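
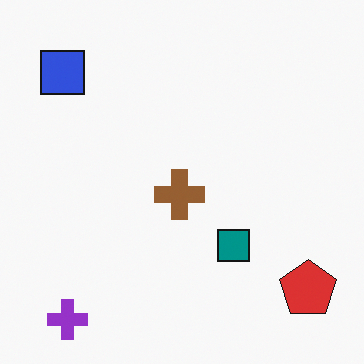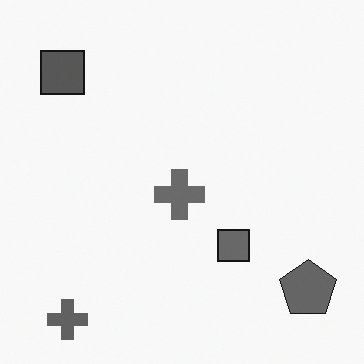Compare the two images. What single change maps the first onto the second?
This is the original image converted to grayscale.

All color is removed — every shape is now a shade of grey.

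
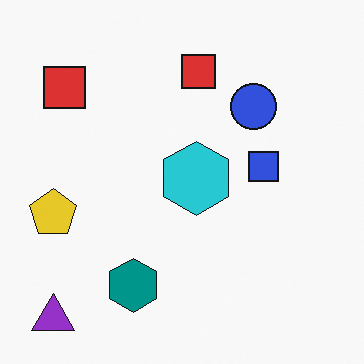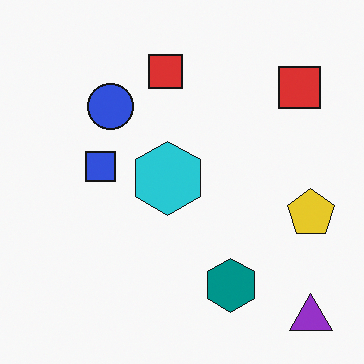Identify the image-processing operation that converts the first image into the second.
This is the original image flipped horizontally (left ↔ right).

The yellow pentagon is in the left of the first image and the right of the second — shapes on opposite sides of the vertical midline have swapped in a mirror flip.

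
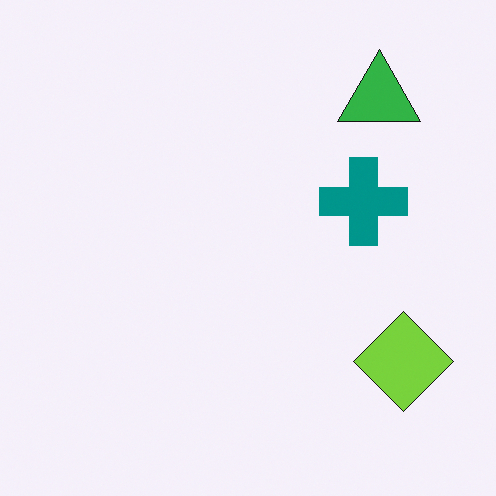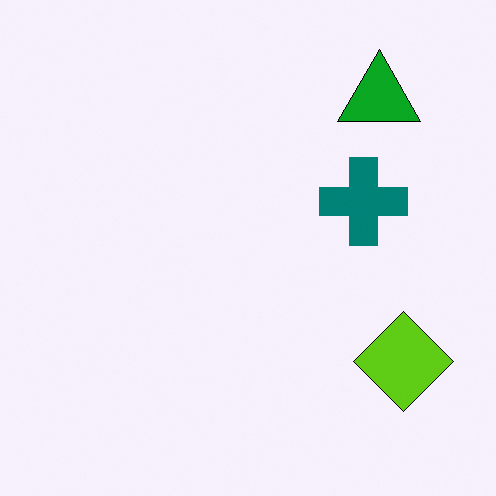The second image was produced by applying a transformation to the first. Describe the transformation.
The transformation is: given slightly increased contrast.

Tones are pushed away from mid-grey across the whole image — a global contrast change.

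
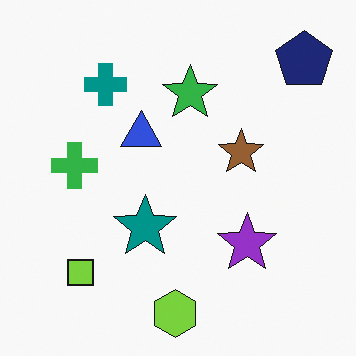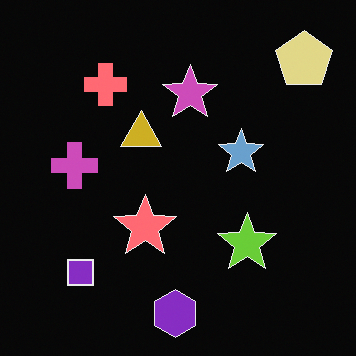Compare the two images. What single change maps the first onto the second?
This is the original image color-inverted (negative).

The light background has become dark and every shape's color is its complement — a photographic negative.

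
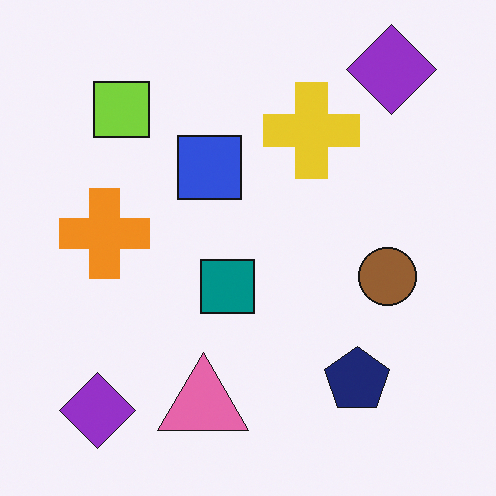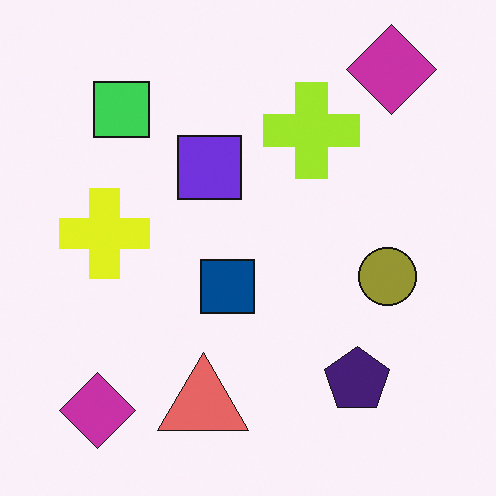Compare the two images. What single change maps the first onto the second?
The image was hue-shifted by a small amount.

Every shape's color has rotated by the same amount around the hue wheel — a uniform hue shift.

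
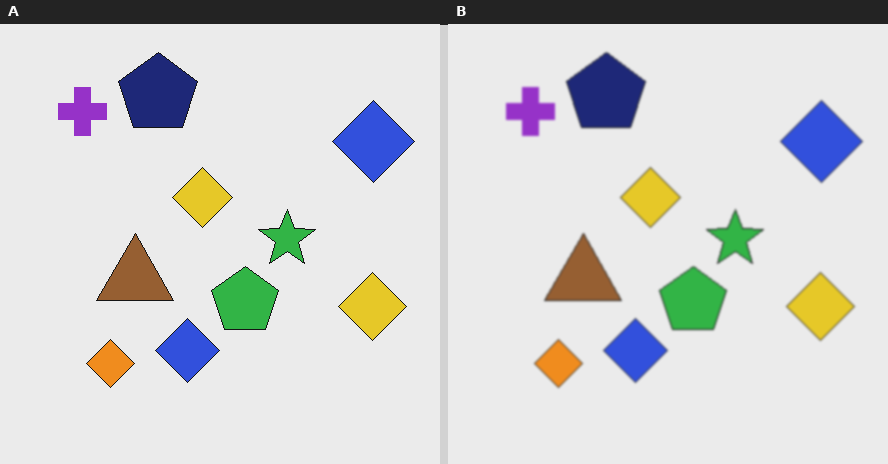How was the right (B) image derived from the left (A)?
This is the original image slightly softened.

Shape edges and outlines are uniformly softened across the whole image.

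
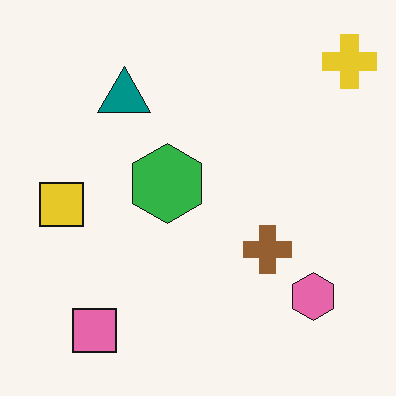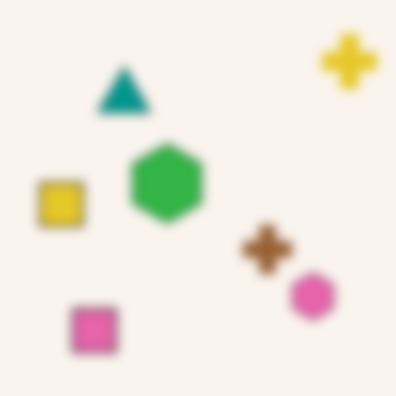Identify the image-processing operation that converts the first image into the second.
It was heavily blurred.

Shape edges and outlines are uniformly softened across the whole image.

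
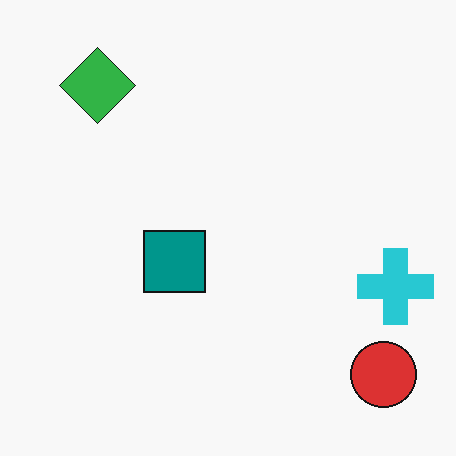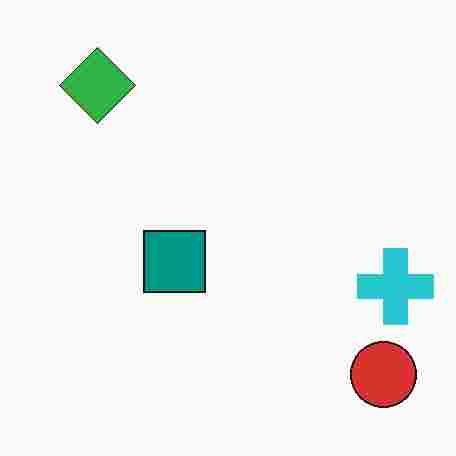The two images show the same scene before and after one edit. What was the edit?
Degraded with heavy JPEG compression.

Blocky 8×8 compression artifacts appear around shape edges and the flat background shows ringing — characteristic JPEG degradation.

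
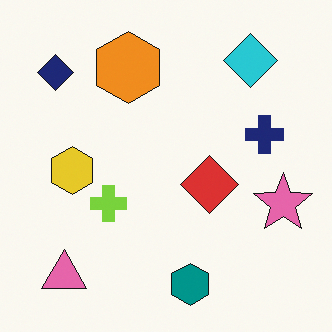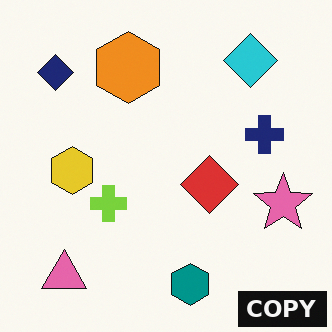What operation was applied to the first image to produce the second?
The second image is the first watermarked with the text "COPY" in the lower-right corner.

A dark label reading "COPY" appears in the lower-right corner.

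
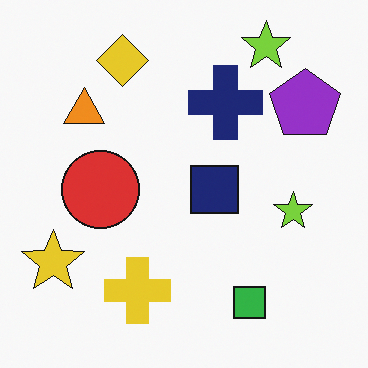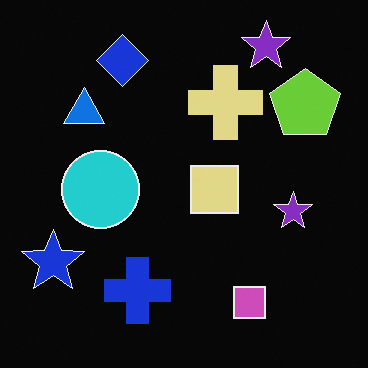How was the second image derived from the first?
The image was color-inverted (negative).

The light background has become dark and every shape's color is its complement — a photographic negative.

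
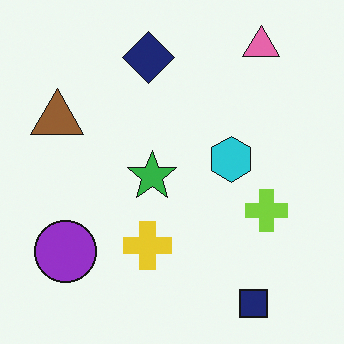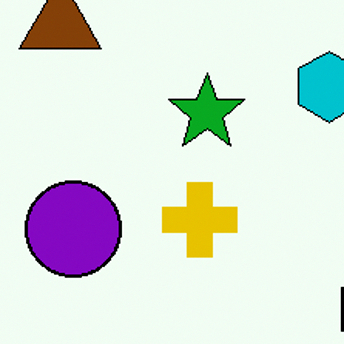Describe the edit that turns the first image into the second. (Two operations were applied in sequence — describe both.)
This is the original image cropped slightly and scaled back up, then given slightly increased contrast.

The visible shapes are larger and the field of view is narrower; shapes near the original edges may be partly or wholly outside the frame — a crop-and-rescale. Tones are pushed away from mid-grey across the whole image — a global contrast change.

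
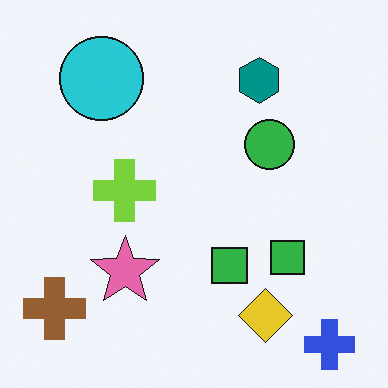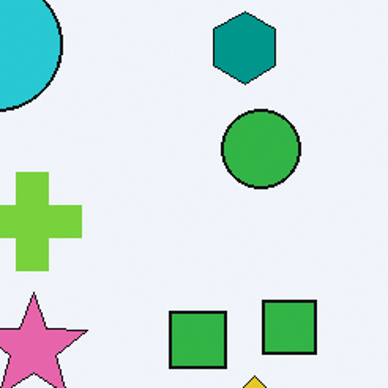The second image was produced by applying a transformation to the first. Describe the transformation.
It was cropped to a modestly smaller region and rescaled.

The visible shapes are larger and the field of view is narrower; shapes near the original edges may be partly or wholly outside the frame — a crop-and-rescale.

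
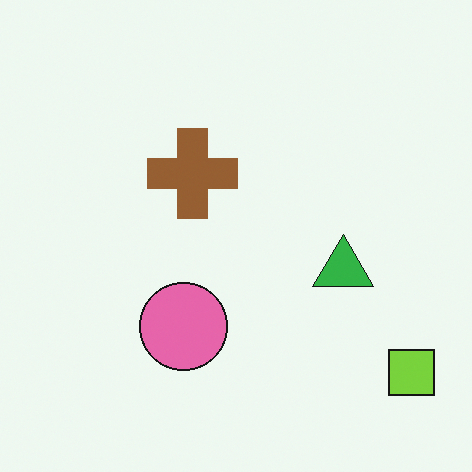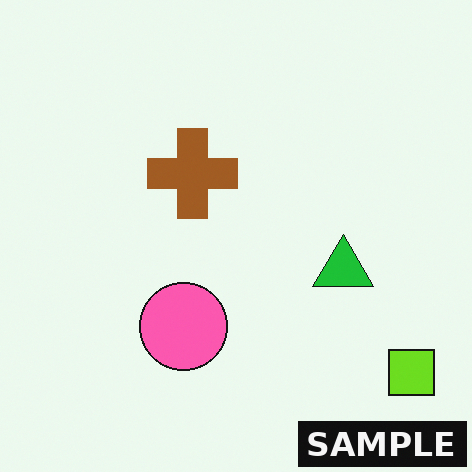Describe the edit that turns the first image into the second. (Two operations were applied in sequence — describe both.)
It was slightly oversaturated, then watermarked with the text "SAMPLE" in the lower-right corner.

All colors are more vivid — a global saturation change. A dark label reading "SAMPLE" appears in the lower-right corner.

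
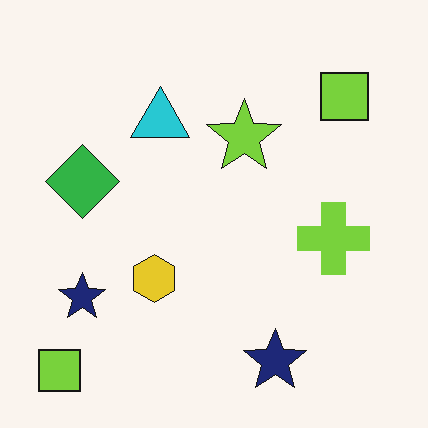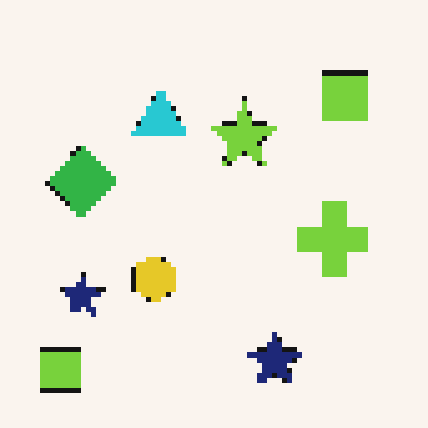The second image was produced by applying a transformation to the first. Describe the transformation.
This is the original image mildly pixelated.

Shapes are reduced to large square blocks; fine edges and outlines are lost — a downscale-then-upscale (mosaic) effect.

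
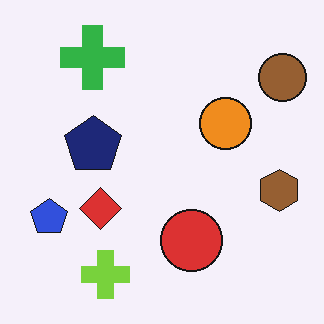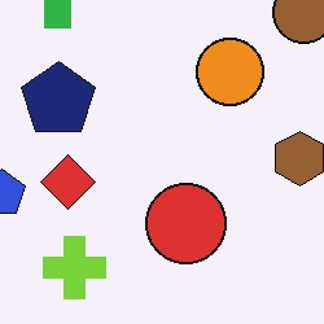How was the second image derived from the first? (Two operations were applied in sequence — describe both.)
The image was cropped slightly and scaled back up, then JPEG-compressed with visible artifacts.

The visible shapes are larger and the field of view is narrower; shapes near the original edges may be partly or wholly outside the frame — a crop-and-rescale. Blocky 8×8 compression artifacts appear around shape edges and the flat background shows ringing — characteristic JPEG degradation.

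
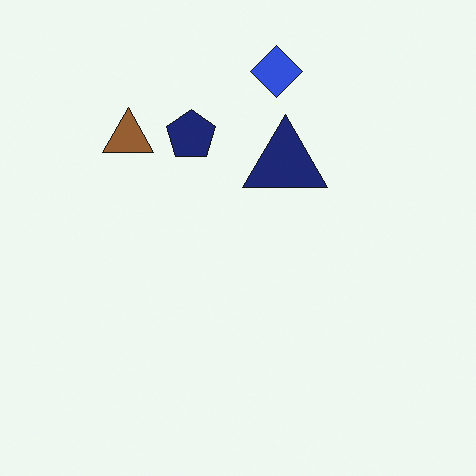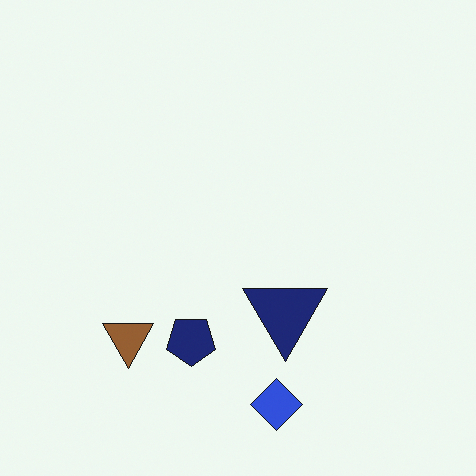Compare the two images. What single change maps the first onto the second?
The transformation is: flipped vertically (top ↔ bottom).

The blue diamond is in the top of the first image and the bottom of the second — shapes on opposite sides of the horizontal midline have swapped in a mirror flip.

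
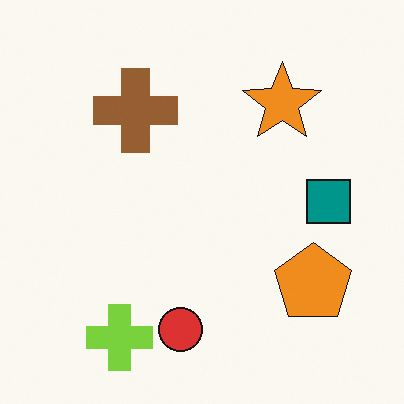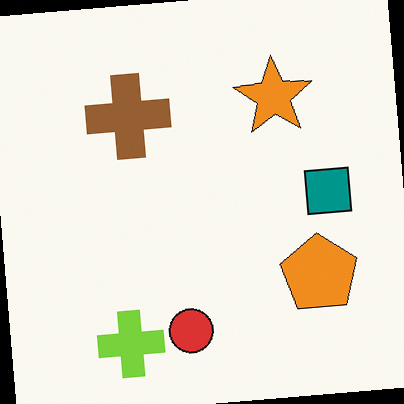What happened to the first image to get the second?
Rotated counter-clockwise by a slight angle.

Every shape is tilted by the same angle and the image corners show triangular fill wedges — a whole-image rotation by a non-right angle.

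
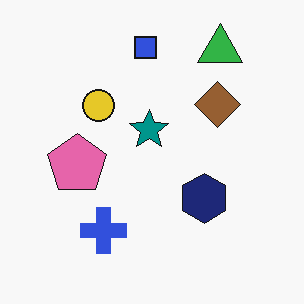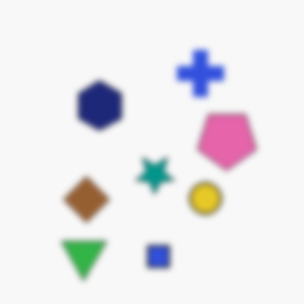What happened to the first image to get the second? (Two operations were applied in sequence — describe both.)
Rotated 180°, then noticeably gaussian-blurred.

The green triangle sits in the top-right of the first image and the bottom-left of the second — consistent with a whole-image 180° rotation. Shape edges and outlines are uniformly softened across the whole image.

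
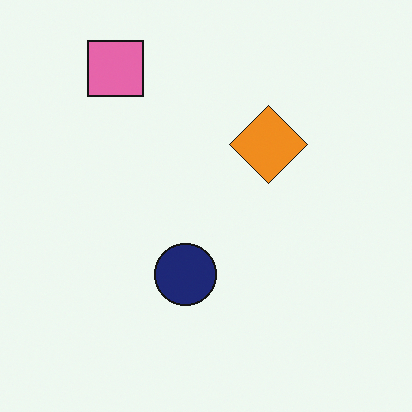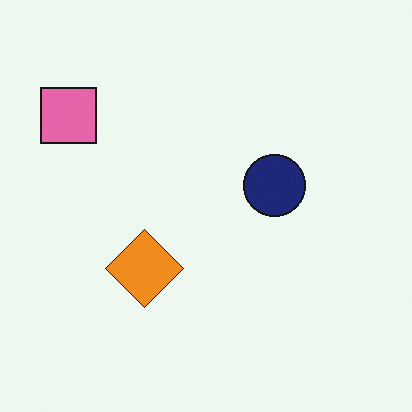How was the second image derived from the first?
Transposed (reflected across the top-left ↔ bottom-right diagonal).

Shapes have swapped their row and column positions — what was in the top-right is now in the bottom-left — a diagonal reflection.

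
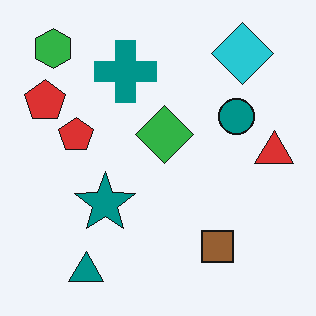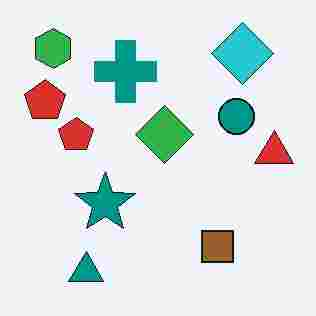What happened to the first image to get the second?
Degraded with heavy JPEG compression.

Blocky 8×8 compression artifacts appear around shape edges and the flat background shows ringing — characteristic JPEG degradation.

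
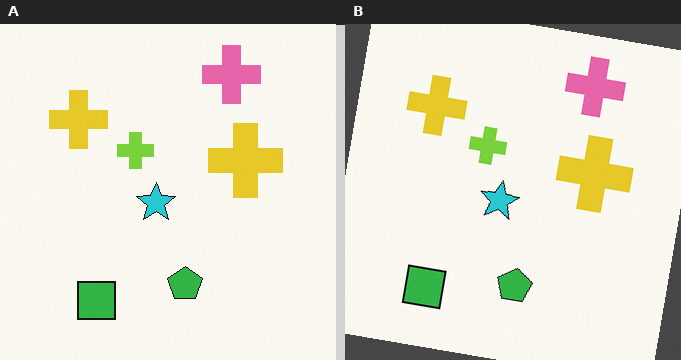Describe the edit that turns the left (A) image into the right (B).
This is the original image rotated clockwise by a small amount.

Every shape is tilted by the same angle and the image corners show triangular fill wedges — a whole-image rotation by a non-right angle.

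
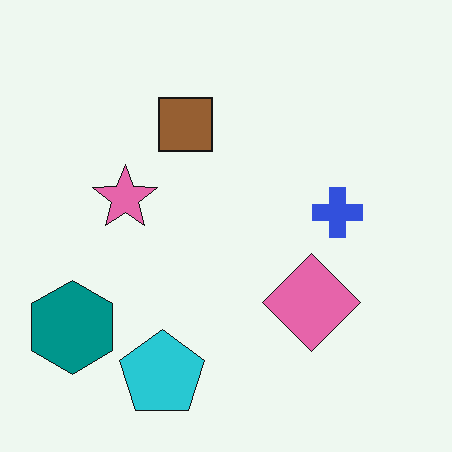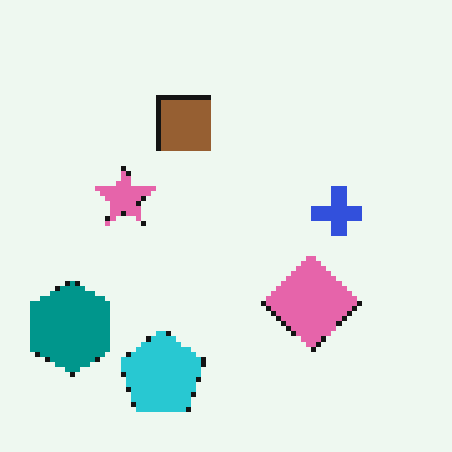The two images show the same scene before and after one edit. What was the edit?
The image was lightly pixelated (a mild mosaic effect).

Shapes are reduced to large square blocks; fine edges and outlines are lost — a downscale-then-upscale (mosaic) effect.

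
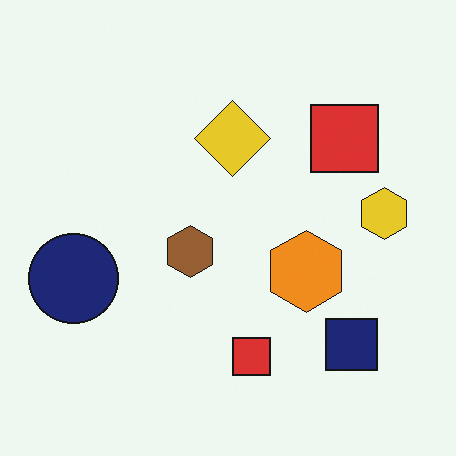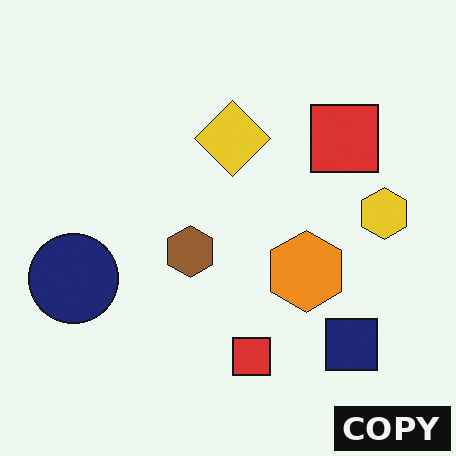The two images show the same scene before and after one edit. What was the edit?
The image was watermarked with the text "COPY" in the lower-right corner.

A dark label reading "COPY" appears in the lower-right corner.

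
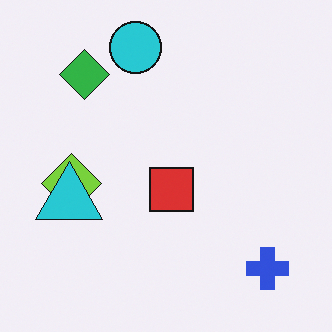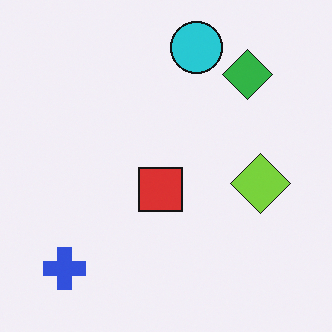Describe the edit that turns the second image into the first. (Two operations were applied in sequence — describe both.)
It was flipped horizontally (left ↔ right), then overlaid with an additional cyan triangle.

The blue cross is in the bottom-left of the second image and the bottom-right of the first — shapes on opposite sides of the vertical midline have swapped in a mirror flip. A cyan triangle appears in the first image that is absent from the second.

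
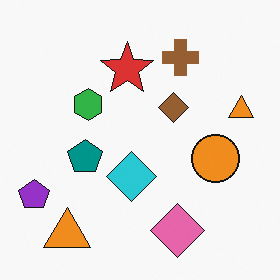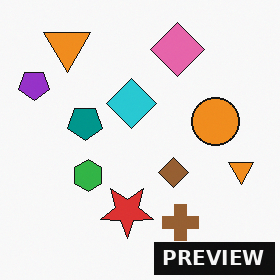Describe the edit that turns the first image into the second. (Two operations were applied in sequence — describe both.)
The second image is the first flipped vertically (top ↔ bottom), then watermarked with the text "PREVIEW" in the lower-right corner.

The pink diamond is in the bottom of the first image and the top of the second — shapes on opposite sides of the horizontal midline have swapped in a mirror flip. A dark label reading "PREVIEW" appears in the lower-right corner.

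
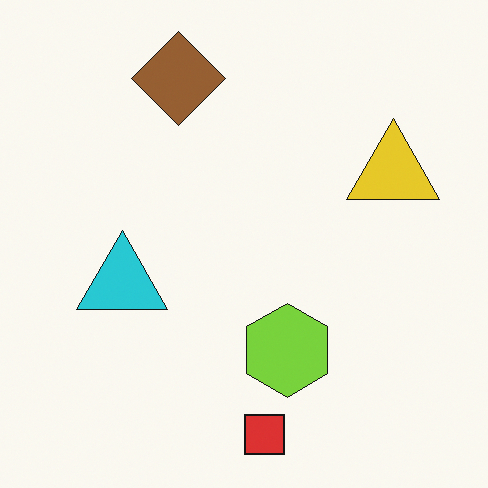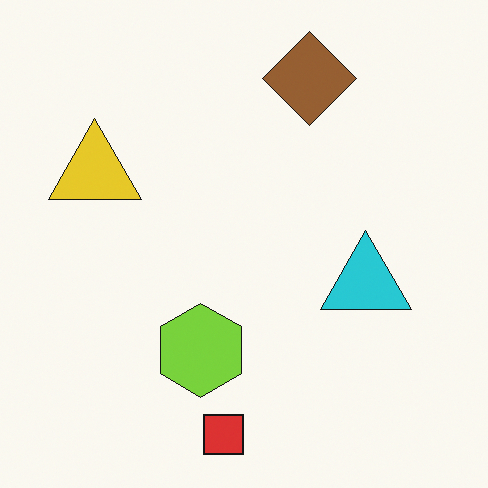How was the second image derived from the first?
This is the original image flipped horizontally (left ↔ right).

The yellow triangle is in the right of the first image and the left of the second — shapes on opposite sides of the vertical midline have swapped in a mirror flip.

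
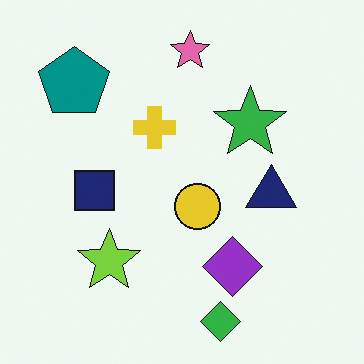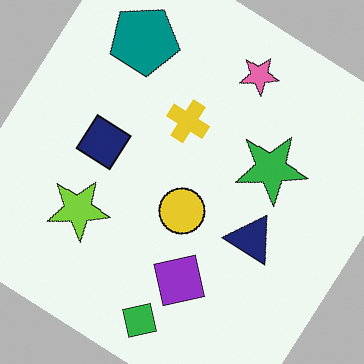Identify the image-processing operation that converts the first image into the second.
It was rotated clockwise by a large amount — several tens of degrees.

Every shape is tilted by the same angle and the image corners show triangular fill wedges — a whole-image rotation by a non-right angle.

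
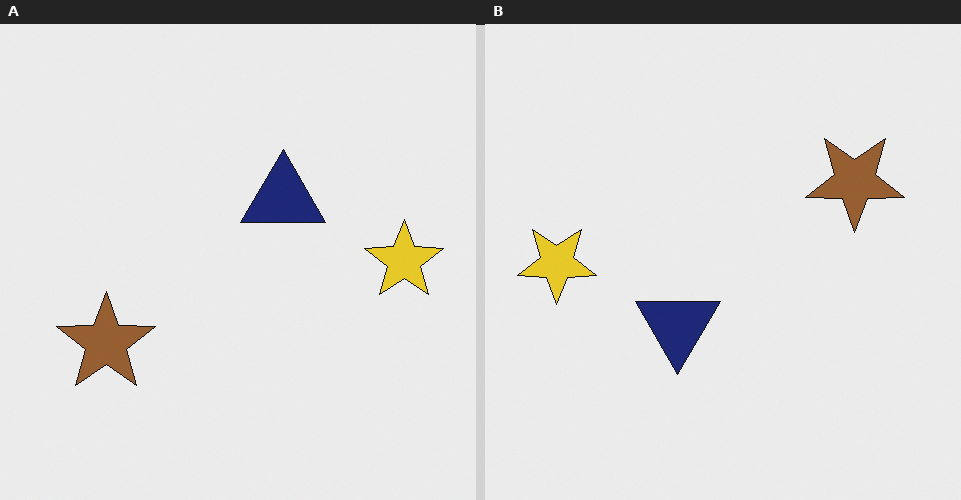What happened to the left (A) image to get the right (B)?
This is the original image rotated 180°.

The yellow star sits in the right of the left (A) image and the left of the right (B) — consistent with a whole-image 180° rotation.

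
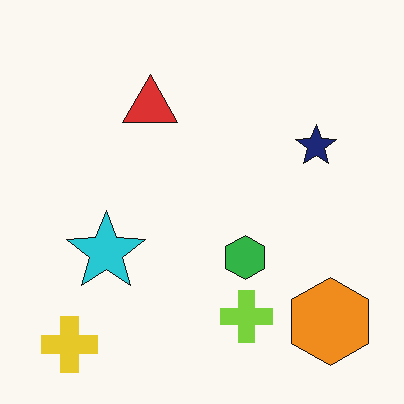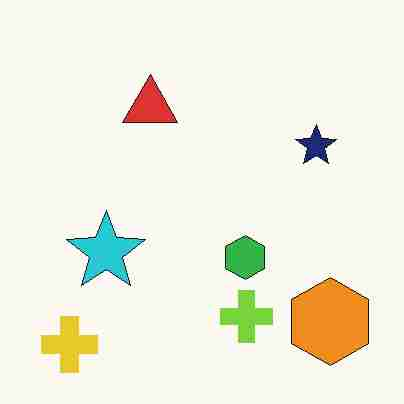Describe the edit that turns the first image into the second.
It was degraded with heavy JPEG compression.

Blocky 8×8 compression artifacts appear around shape edges and the flat background shows ringing — characteristic JPEG degradation.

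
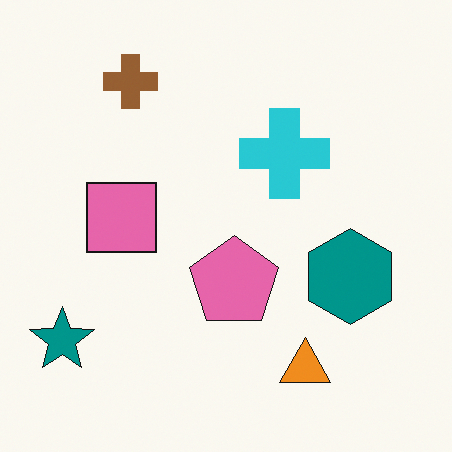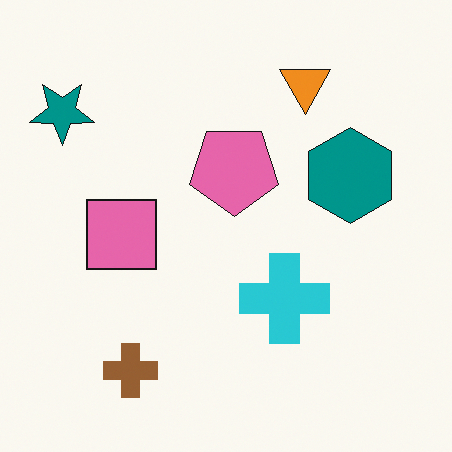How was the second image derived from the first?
It was flipped vertically (top ↔ bottom).

The brown cross is in the top-left of the first image and the bottom-left of the second — shapes on opposite sides of the horizontal midline have swapped in a mirror flip.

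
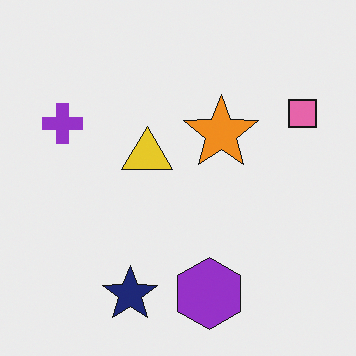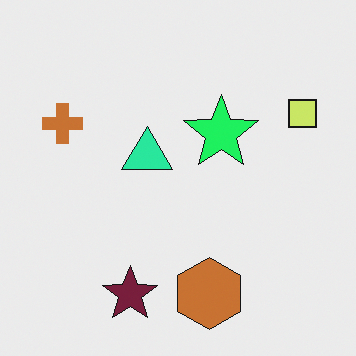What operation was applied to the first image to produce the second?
The transformation is: hue-shifted noticeably.

Every shape's color has rotated by the same amount around the hue wheel — a uniform hue shift.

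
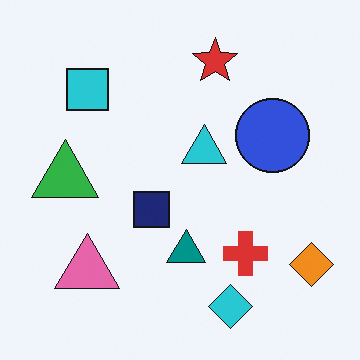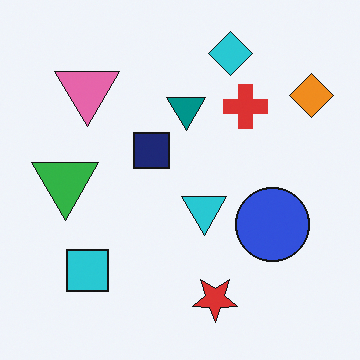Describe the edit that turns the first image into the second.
The second image is the first flipped vertically (top ↔ bottom).

The cyan diamond is in the bottom of the first image and the top of the second — shapes on opposite sides of the horizontal midline have swapped in a mirror flip.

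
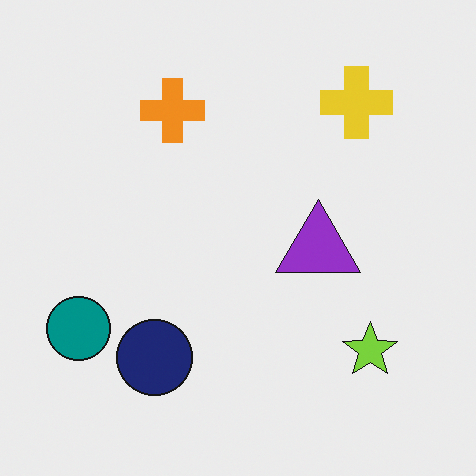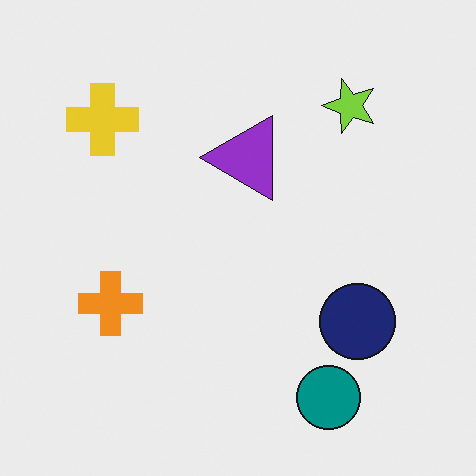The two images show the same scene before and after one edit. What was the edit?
Rotated 90° counter-clockwise.

The teal circle sits in the bottom-left of the first image and the bottom-right of the second — consistent with a whole-image 90° counter-clockwise rotation.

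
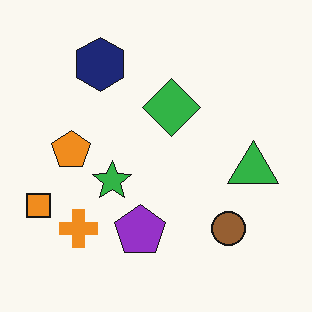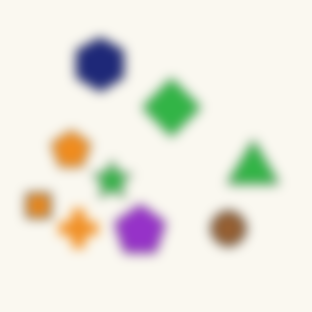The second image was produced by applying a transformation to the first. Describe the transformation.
This is the original image strongly gaussian-blurred.

Shape edges and outlines are uniformly softened across the whole image.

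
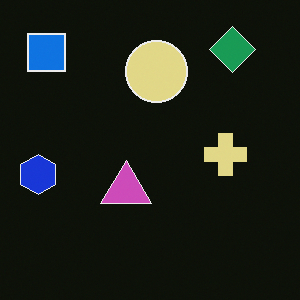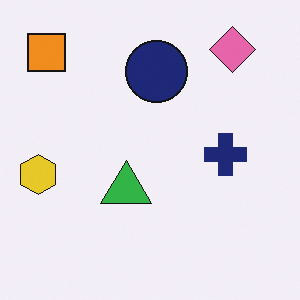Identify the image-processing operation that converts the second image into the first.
Color-inverted (negative).

The light background has become dark and every shape's color is its complement — a photographic negative.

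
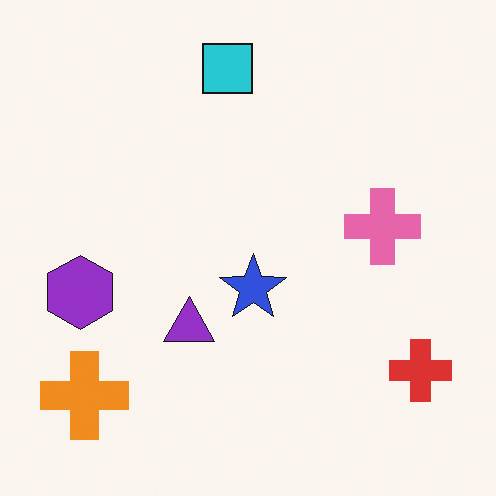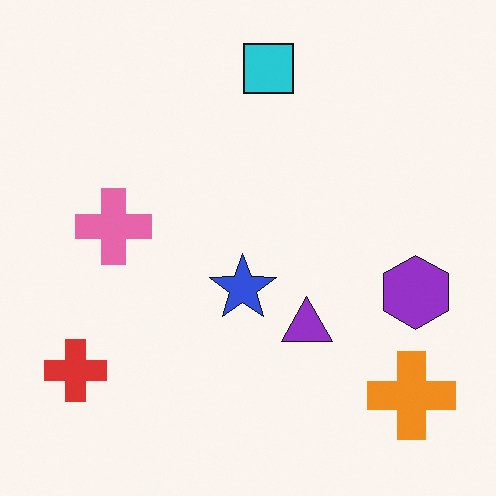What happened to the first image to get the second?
The transformation is: flipped horizontally (left ↔ right).

The red cross is in the bottom-right of the first image and the bottom-left of the second — shapes on opposite sides of the vertical midline have swapped in a mirror flip.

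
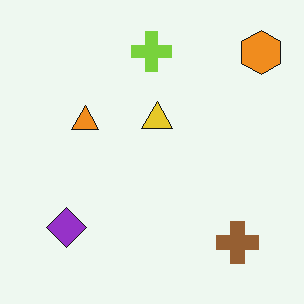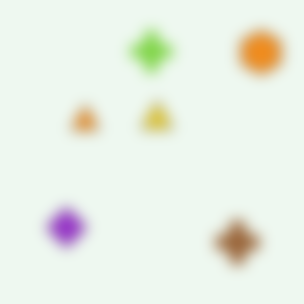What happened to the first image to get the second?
The image was heavily blurred.

Shape edges and outlines are uniformly softened across the whole image.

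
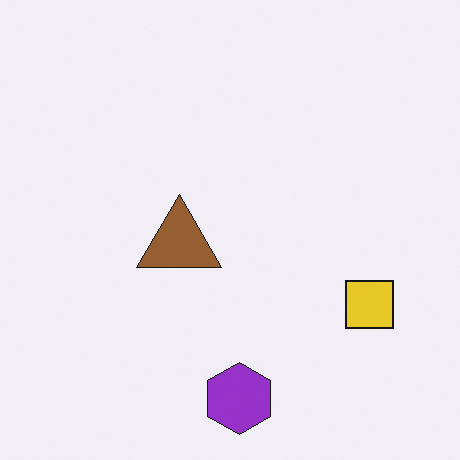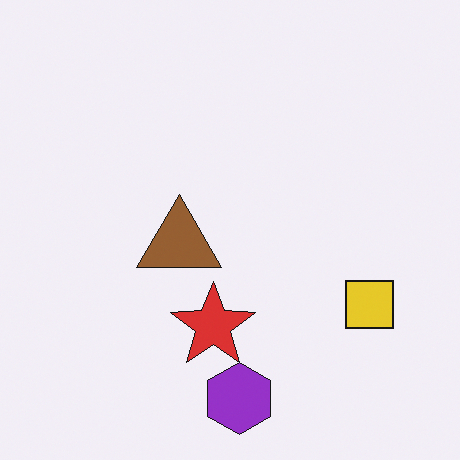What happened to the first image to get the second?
It was overlaid with an additional red star.

A red star appears in the second image that is absent from the first.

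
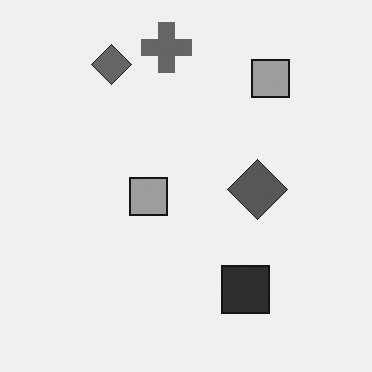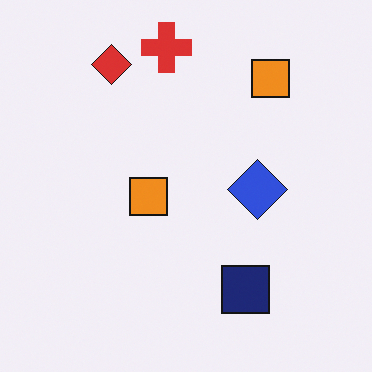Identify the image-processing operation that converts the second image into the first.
Converted to grayscale.

All color is removed — every shape is now a shade of grey.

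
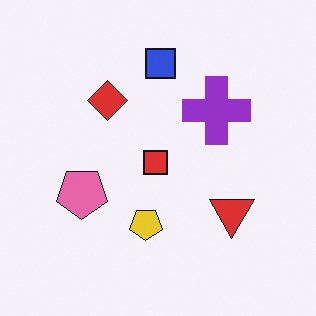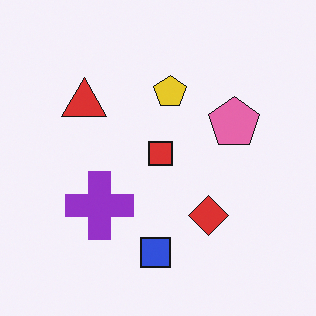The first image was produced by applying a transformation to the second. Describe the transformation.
Rotated 180°.

The blue square sits in the bottom of the second image and the top of the first — consistent with a whole-image 180° rotation.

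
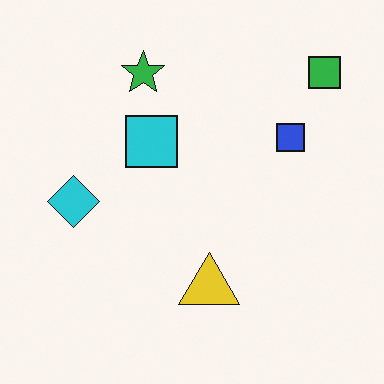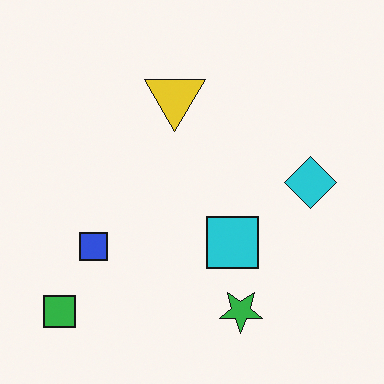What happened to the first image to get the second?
The transformation is: rotated 180°.

The green square sits in the top-right of the first image and the bottom-left of the second — consistent with a whole-image 180° rotation.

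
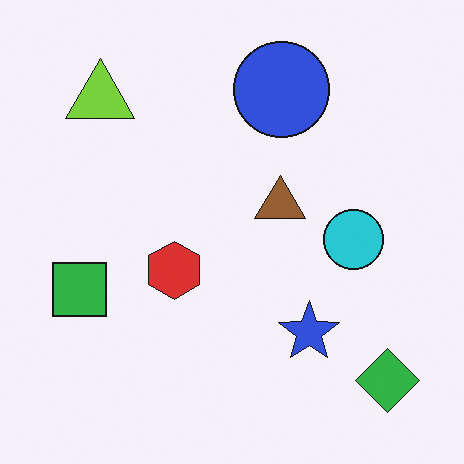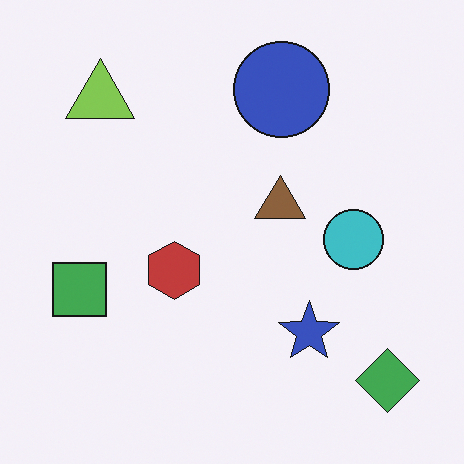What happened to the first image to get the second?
The second image is the first slightly desaturated.

All colors are more muted and greyish — a global saturation change.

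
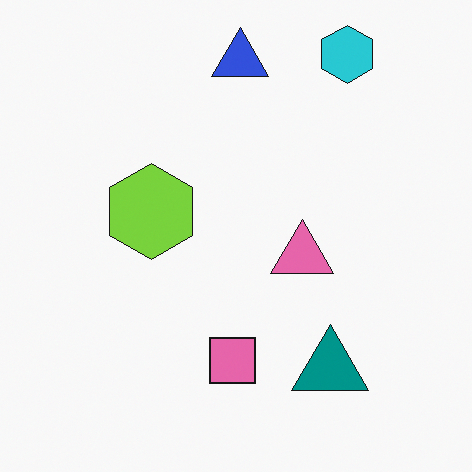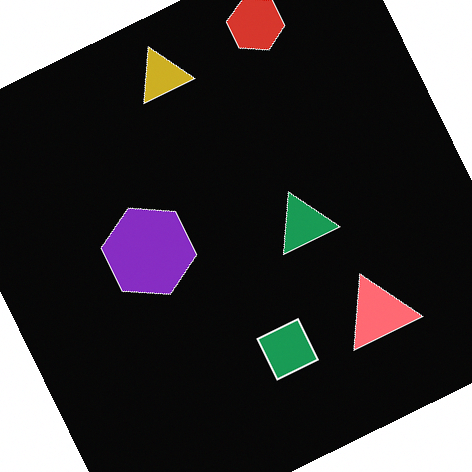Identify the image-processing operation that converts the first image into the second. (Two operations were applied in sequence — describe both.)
This is the original image rotated counter-clockwise by a moderate amount, then color-inverted (negative).

Every shape is tilted by the same angle and the image corners show triangular fill wedges — a whole-image rotation by a non-right angle. The light background has become dark and every shape's color is its complement — a photographic negative.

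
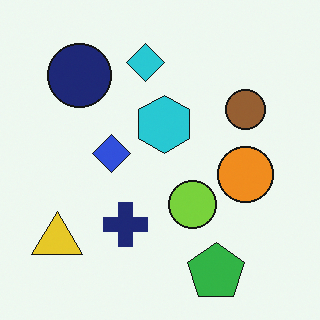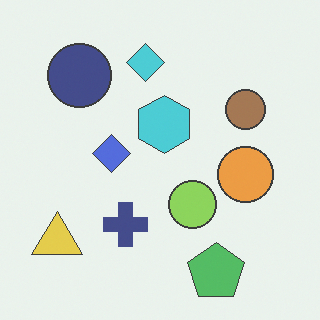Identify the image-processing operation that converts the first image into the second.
The image was given slightly reduced contrast.

Tones are pushed toward mid-grey across the whole image — a global contrast change.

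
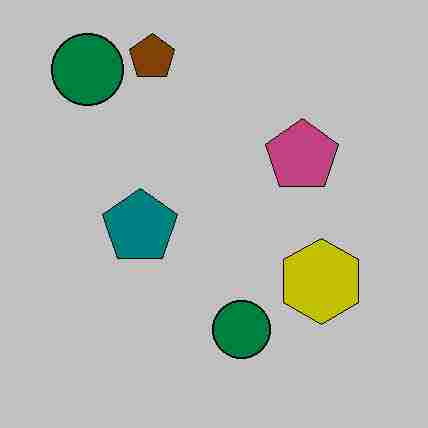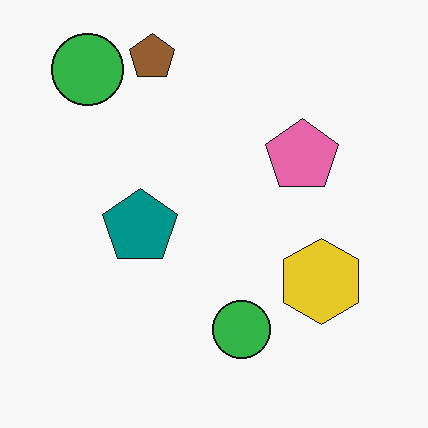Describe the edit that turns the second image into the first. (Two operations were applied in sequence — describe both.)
The transformation is: aggressively posterized, then degraded with heavy JPEG compression.

Each flat color has snapped to a coarser quantized level — most visibly, the near-white background has dropped to a flat grey. Blocky 8×8 compression artifacts appear around shape edges and the flat background shows ringing — characteristic JPEG degradation.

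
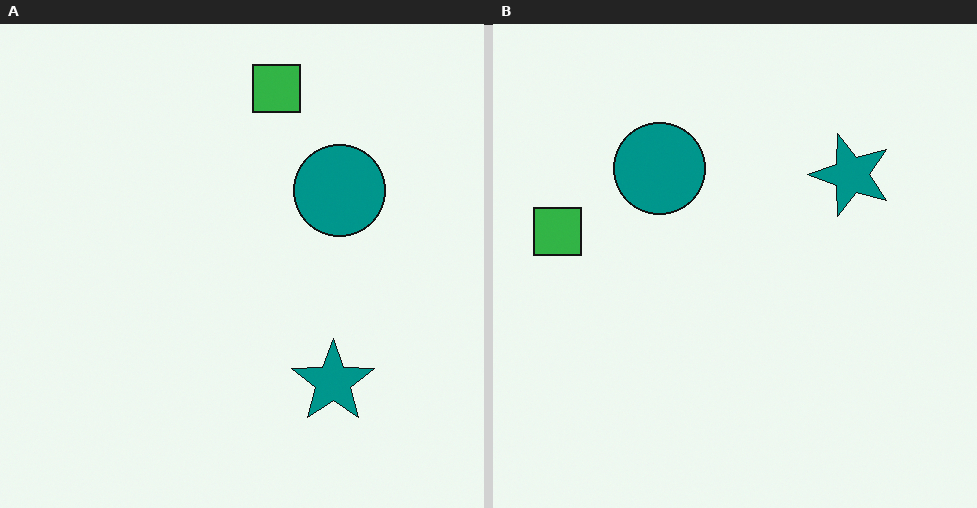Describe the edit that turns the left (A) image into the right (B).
Rotated 90° counter-clockwise.

The green square sits in the top of the left (A) image and the left of the right (B) — consistent with a whole-image 90° counter-clockwise rotation.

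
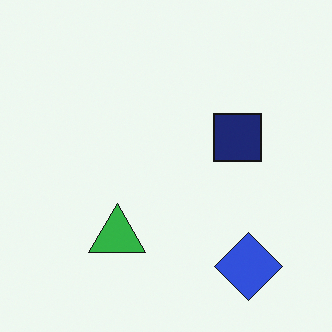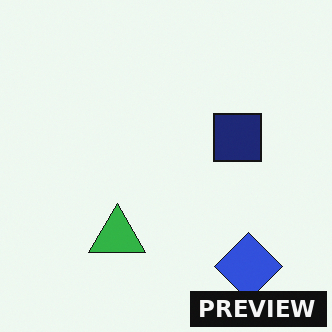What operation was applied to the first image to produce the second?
Watermarked with the text "PREVIEW" in the lower-right corner.

A dark label reading "PREVIEW" appears in the lower-right corner.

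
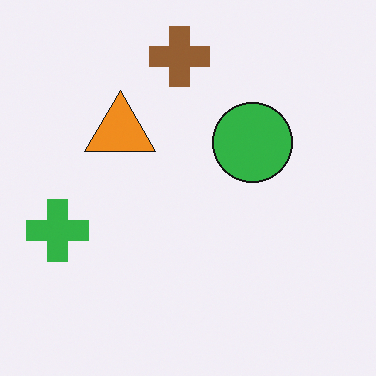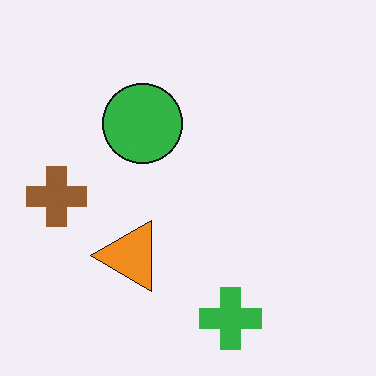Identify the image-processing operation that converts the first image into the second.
The image was rotated 90° counter-clockwise.

The green cross sits in the left of the first image and the bottom of the second — consistent with a whole-image 90° counter-clockwise rotation.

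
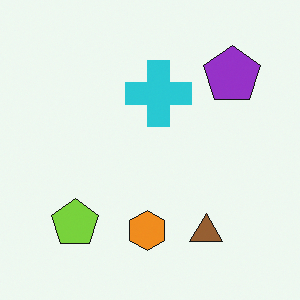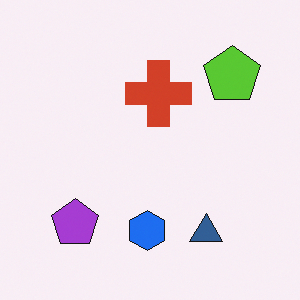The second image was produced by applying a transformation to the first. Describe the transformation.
It was hue-shifted through roughly half the color wheel.

Every shape's color has rotated by the same amount around the hue wheel — a uniform hue shift.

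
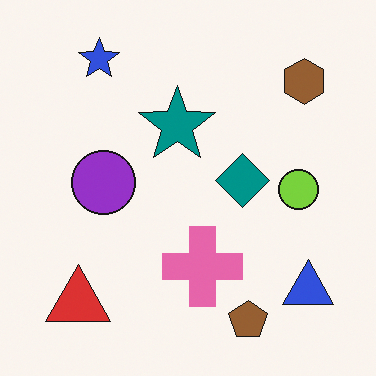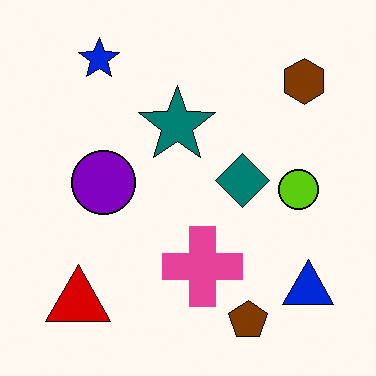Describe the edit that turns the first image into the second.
Given slightly increased contrast.

Tones are pushed away from mid-grey across the whole image — a global contrast change.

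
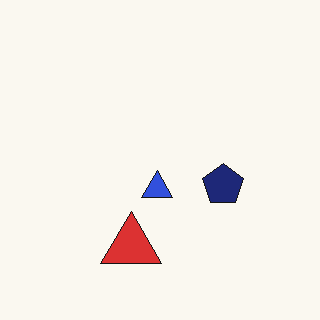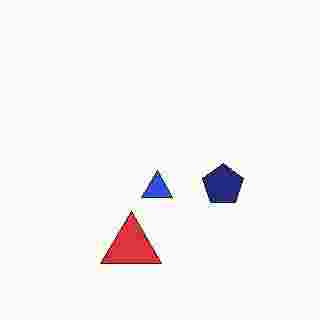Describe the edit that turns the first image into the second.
Heavily JPEG-compressed with obvious blocking artifacts.

Blocky 8×8 compression artifacts appear around shape edges and the flat background shows ringing — characteristic JPEG degradation.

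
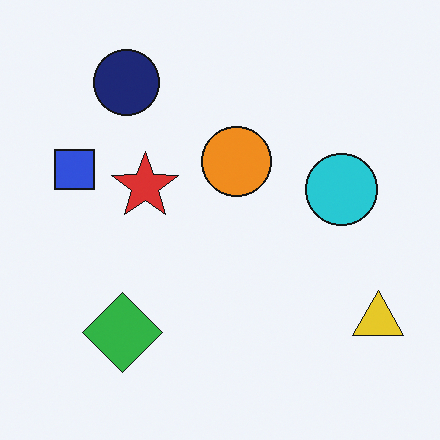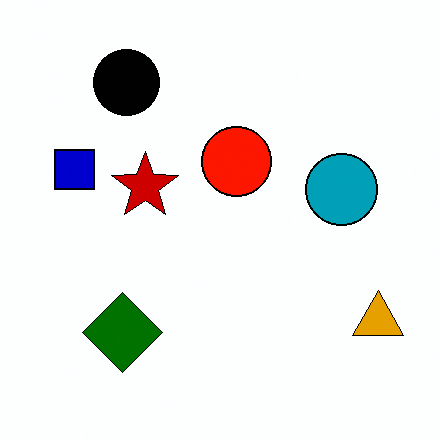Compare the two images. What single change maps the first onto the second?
The image was boosted in contrast.

Tones are pushed away from mid-grey across the whole image — a global contrast change.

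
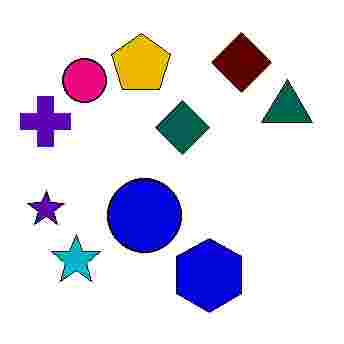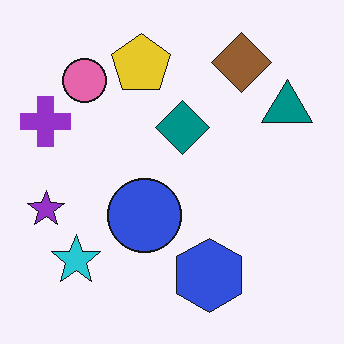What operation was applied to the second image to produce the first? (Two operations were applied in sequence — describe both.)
This is the original image boosted in contrast, then degraded with heavy JPEG compression.

Tones are pushed away from mid-grey across the whole image — a global contrast change. Blocky 8×8 compression artifacts appear around shape edges and the flat background shows ringing — characteristic JPEG degradation.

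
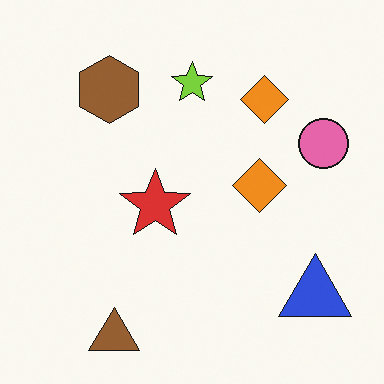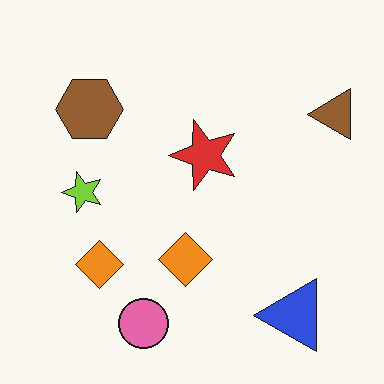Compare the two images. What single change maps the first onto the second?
The transformation is: transposed (reflected across the top-left ↔ bottom-right diagonal).

Shapes have swapped their row and column positions — what was in the top-right is now in the bottom-left — a diagonal reflection.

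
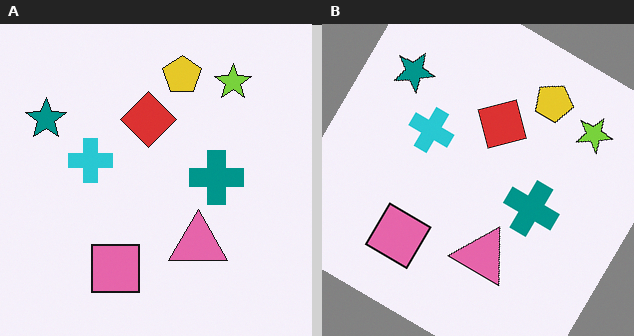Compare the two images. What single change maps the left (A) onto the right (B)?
The image was rotated clockwise by a large amount — several tens of degrees.

Every shape is tilted by the same angle and the image corners show triangular fill wedges — a whole-image rotation by a non-right angle.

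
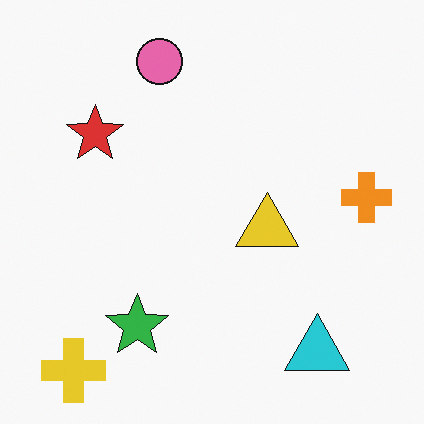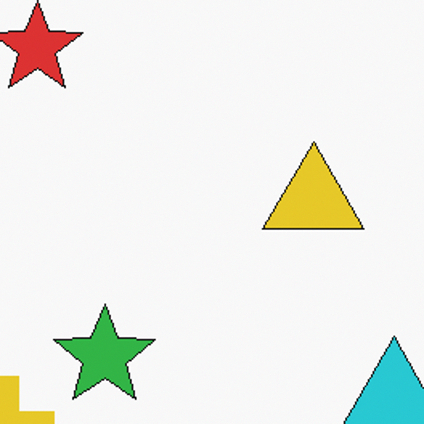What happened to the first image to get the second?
This is the original image cropped to a modestly smaller region and rescaled.

The visible shapes are larger and the field of view is narrower; shapes near the original edges may be partly or wholly outside the frame — a crop-and-rescale.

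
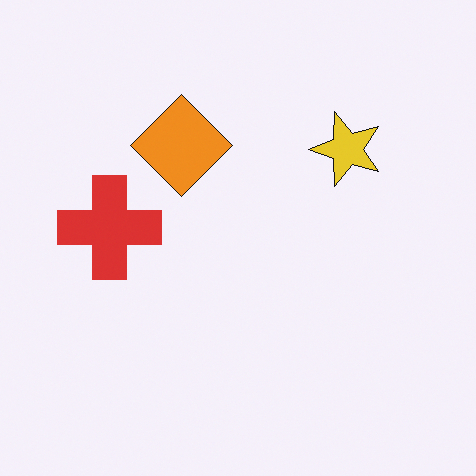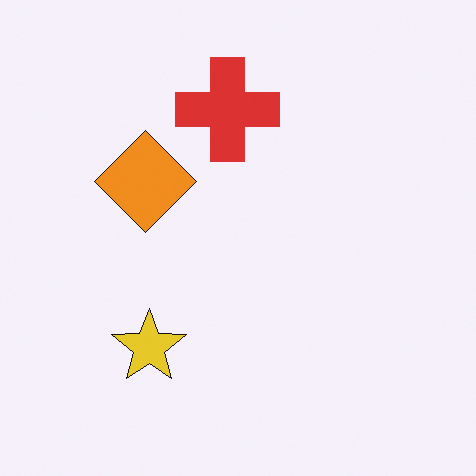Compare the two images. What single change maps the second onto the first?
The transformation is: transposed (reflected across the top-left ↔ bottom-right diagonal).

Shapes have swapped their row and column positions — what was in the top-right is now in the bottom-left — a diagonal reflection.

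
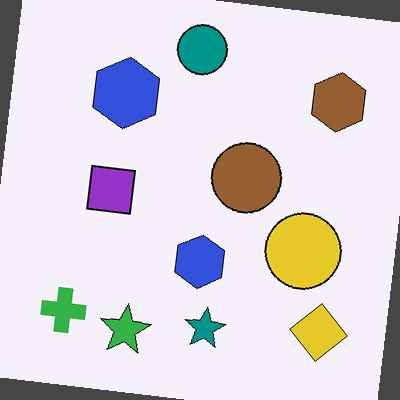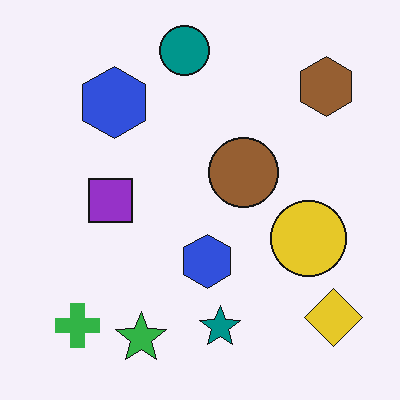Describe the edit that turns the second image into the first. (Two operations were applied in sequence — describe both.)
This is the original image rotated clockwise by a few degrees, then JPEG-compressed with visible artifacts.

Every shape is tilted by the same angle and the image corners show triangular fill wedges — a whole-image rotation by a non-right angle. Blocky 8×8 compression artifacts appear around shape edges and the flat background shows ringing — characteristic JPEG degradation.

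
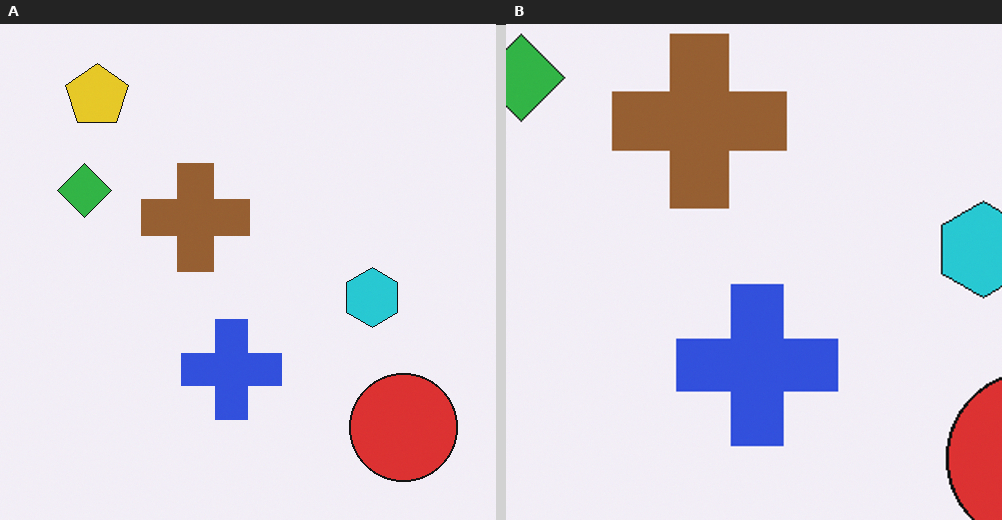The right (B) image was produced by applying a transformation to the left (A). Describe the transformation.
Cropped slightly and scaled back up.

The visible shapes are larger and the field of view is narrower; shapes near the original edges may be partly or wholly outside the frame — a crop-and-rescale.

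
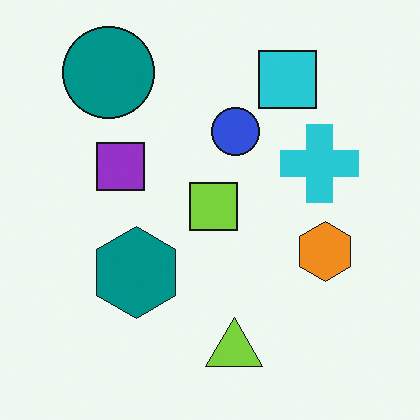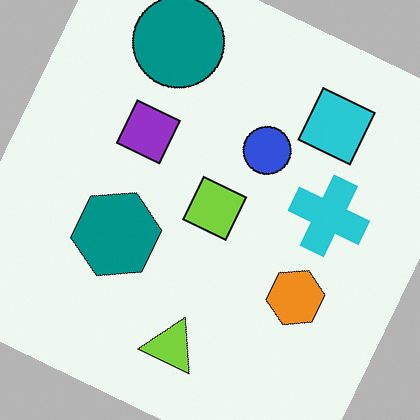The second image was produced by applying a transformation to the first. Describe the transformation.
Rotated clockwise by a moderate amount.

Every shape is tilted by the same angle and the image corners show triangular fill wedges — a whole-image rotation by a non-right angle.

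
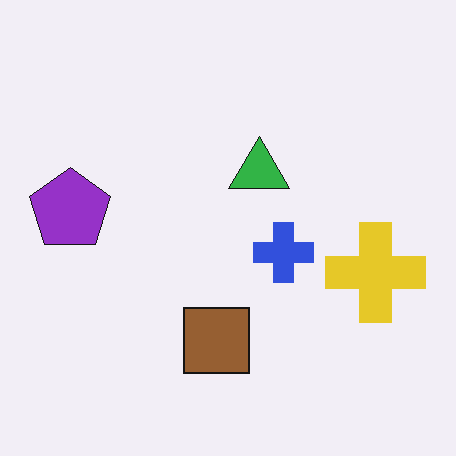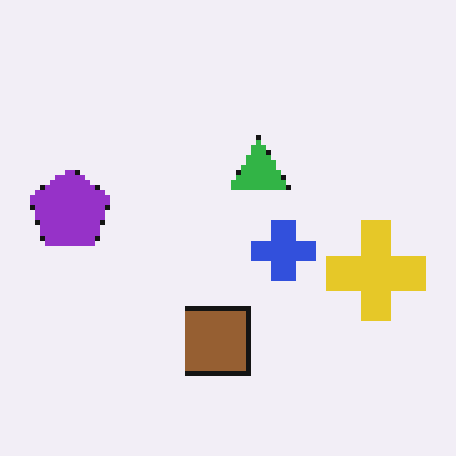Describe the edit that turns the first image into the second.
The image was lightly pixelated (a mild mosaic effect).

Shapes are reduced to large square blocks; fine edges and outlines are lost — a downscale-then-upscale (mosaic) effect.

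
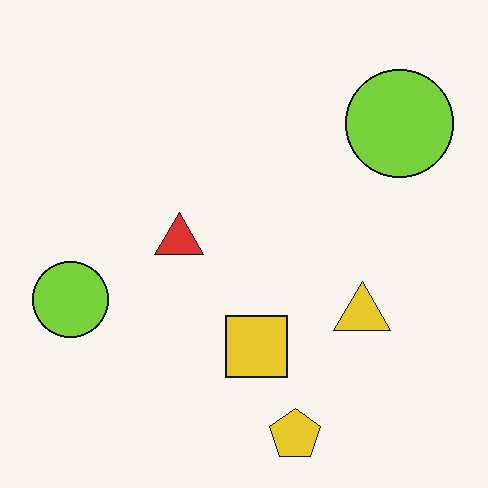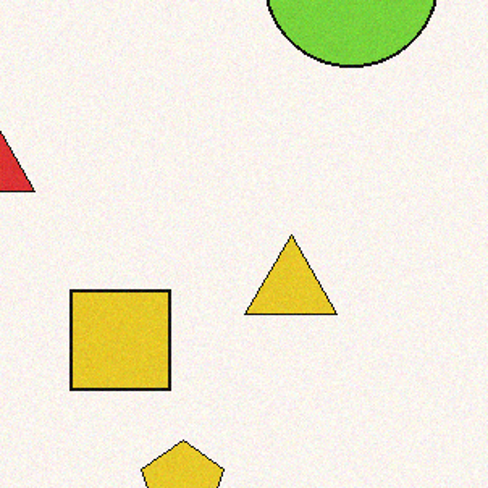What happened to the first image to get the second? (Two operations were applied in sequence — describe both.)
The second image is the first degraded with a light layer of grain, then cropped to a modestly smaller region and rescaled.

Random speckle covers the whole image, including the flat background. The visible shapes are larger and the field of view is narrower; shapes near the original edges may be partly or wholly outside the frame — a crop-and-rescale.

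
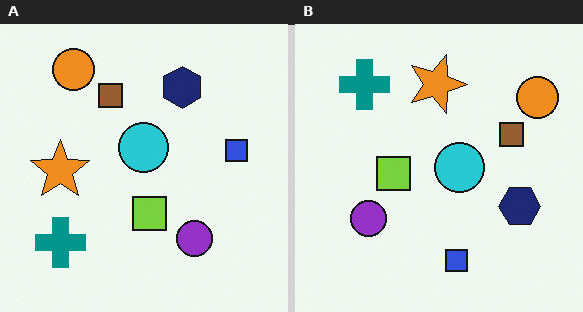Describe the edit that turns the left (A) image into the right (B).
This is the original image rotated 90° clockwise.

The orange circle sits in the top-left of the left (A) image and the top-right of the right (B) — consistent with a whole-image 90° clockwise rotation.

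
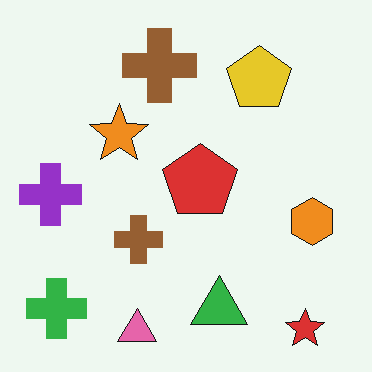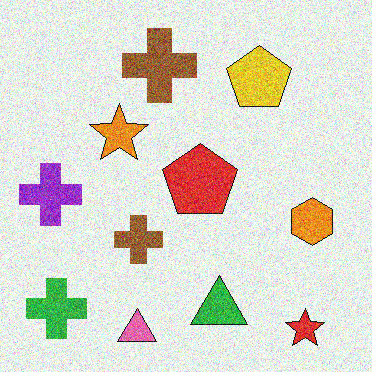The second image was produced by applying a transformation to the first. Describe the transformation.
Degraded with strong gaussian noise.

Random speckle covers the whole image, including the flat background.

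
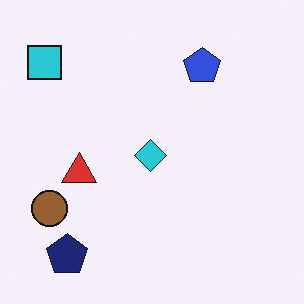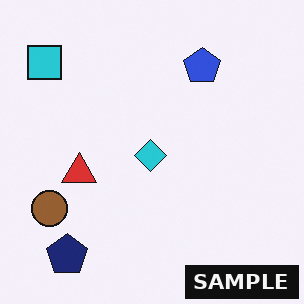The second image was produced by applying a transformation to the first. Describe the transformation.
The image was watermarked with the text "SAMPLE" in the lower-right corner.

A dark label reading "SAMPLE" appears in the lower-right corner.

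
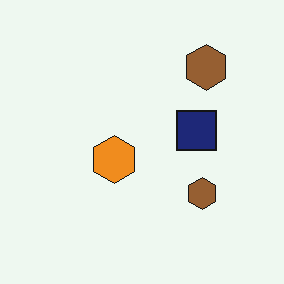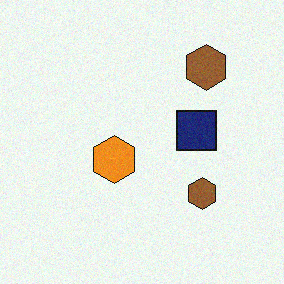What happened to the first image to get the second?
The image was degraded with a light layer of grain.

Random speckle covers the whole image, including the flat background.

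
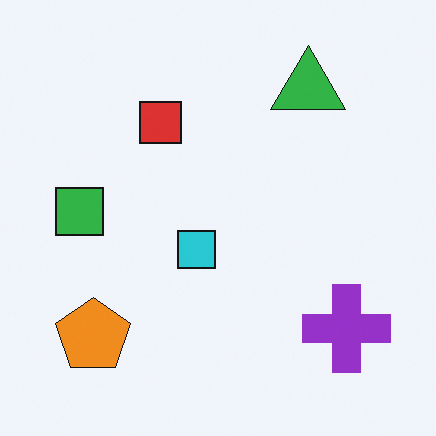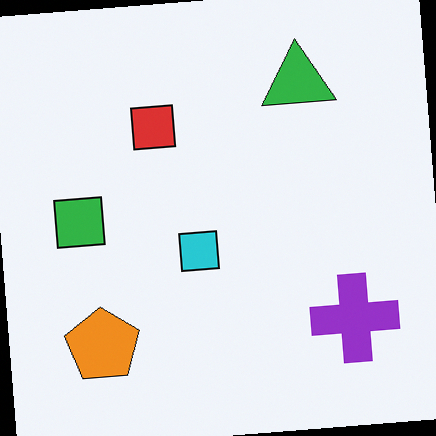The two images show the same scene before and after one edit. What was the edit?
It was rotated counter-clockwise by a small amount.

Every shape is tilted by the same angle and the image corners show triangular fill wedges — a whole-image rotation by a non-right angle.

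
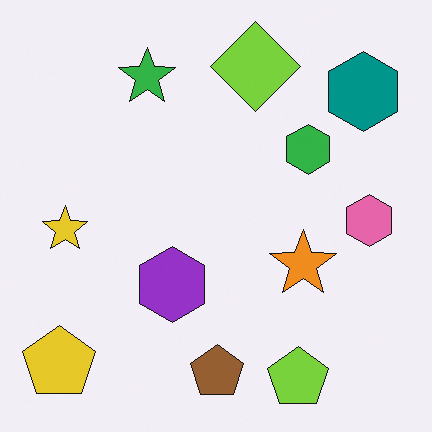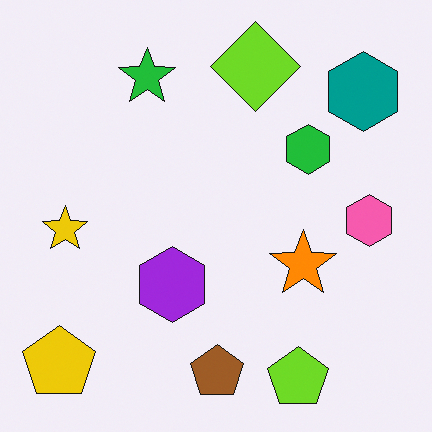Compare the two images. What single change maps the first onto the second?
The transformation is: slightly oversaturated.

All colors are more vivid — a global saturation change.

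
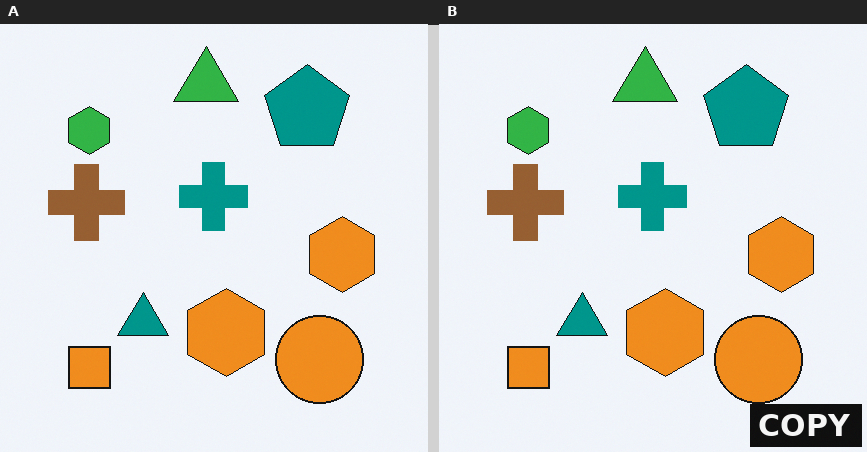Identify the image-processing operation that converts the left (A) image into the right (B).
It was watermarked with the text "COPY" in the lower-right corner.

A dark label reading "COPY" appears in the lower-right corner.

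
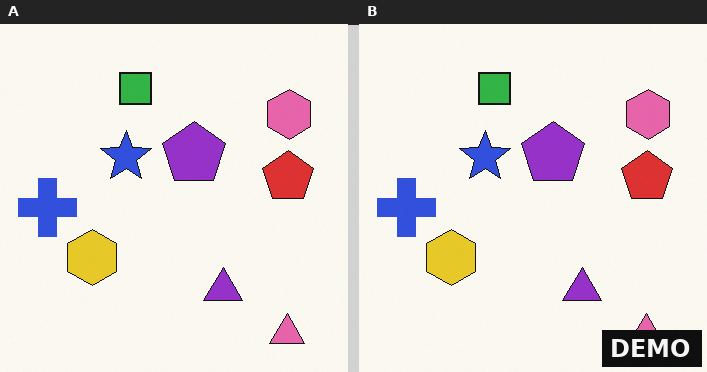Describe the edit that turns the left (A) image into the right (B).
It was watermarked with the text "DEMO" in the lower-right corner.

A dark label reading "DEMO" appears in the lower-right corner.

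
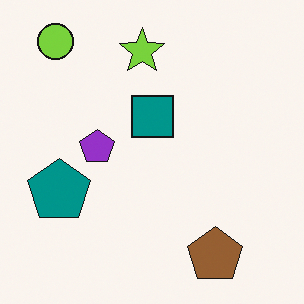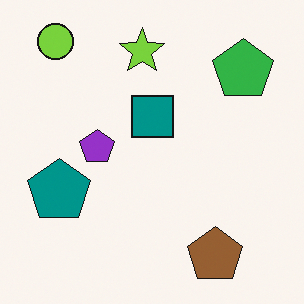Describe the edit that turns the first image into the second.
The transformation is: overlaid with an additional green pentagon.

A green pentagon appears in the second image that is absent from the first.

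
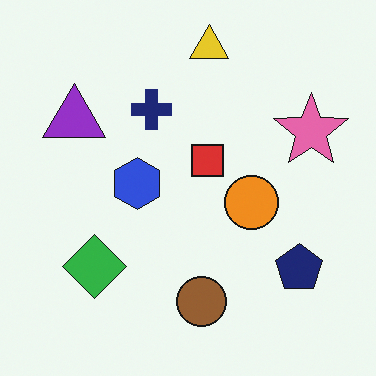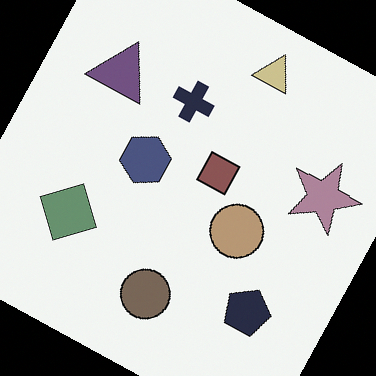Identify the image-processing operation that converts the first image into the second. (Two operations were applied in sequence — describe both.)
The second image is the first rotated clockwise by a clearly visible amount, then made much more muted (saturation change).

Every shape is tilted by the same angle and the image corners show triangular fill wedges — a whole-image rotation by a non-right angle. All colors are more muted and greyish — a global saturation change.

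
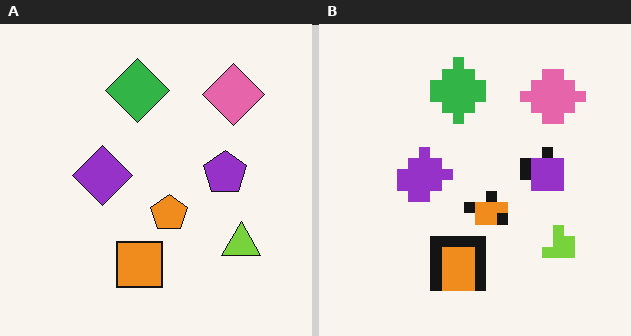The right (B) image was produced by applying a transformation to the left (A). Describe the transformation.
Heavily pixelated into large blocks.

Shapes are reduced to large square blocks; fine edges and outlines are lost — a downscale-then-upscale (mosaic) effect.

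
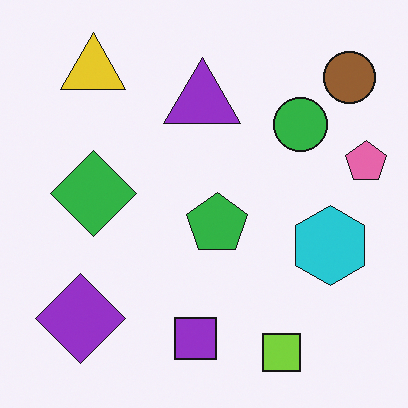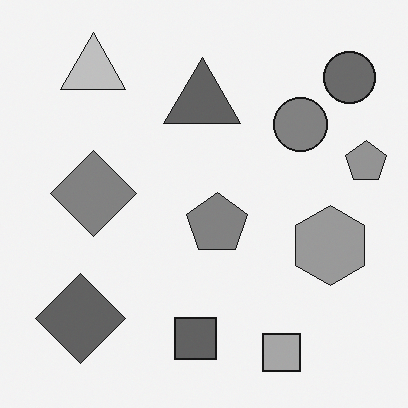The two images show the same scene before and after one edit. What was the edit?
The second image is the first converted to grayscale.

All color is removed — every shape is now a shade of grey.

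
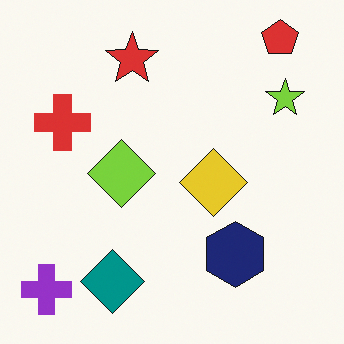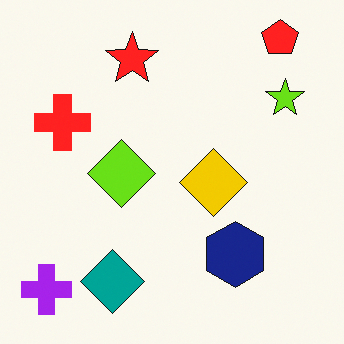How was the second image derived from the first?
It was slightly oversaturated.

All colors are more vivid — a global saturation change.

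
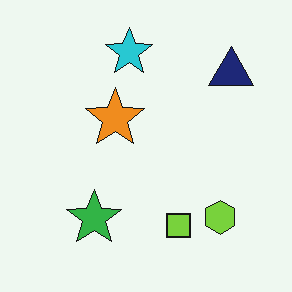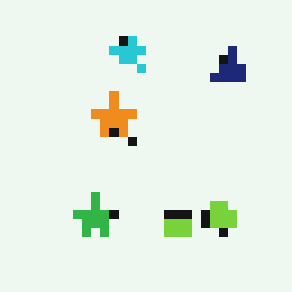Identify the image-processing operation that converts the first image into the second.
The transformation is: coarsely pixelated.

Shapes are reduced to large square blocks; fine edges and outlines are lost — a downscale-then-upscale (mosaic) effect.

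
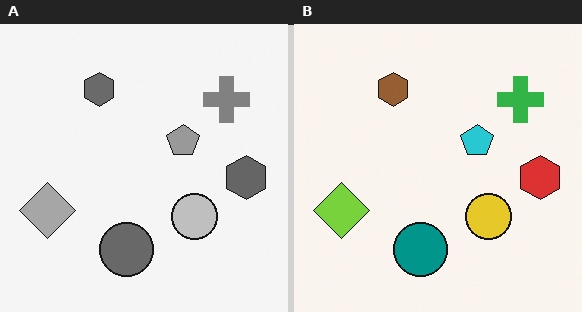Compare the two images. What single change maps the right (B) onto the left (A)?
Converted to grayscale.

All color is removed — every shape is now a shade of grey.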